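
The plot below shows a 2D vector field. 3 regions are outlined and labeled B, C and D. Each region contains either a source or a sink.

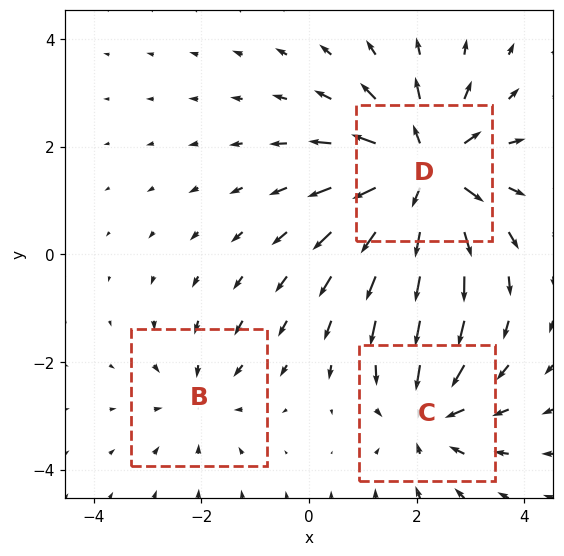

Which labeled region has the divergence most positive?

Divergence at each region's feature centre — B: about -2, C: about -3, D: about +5. Region D is most positive.

D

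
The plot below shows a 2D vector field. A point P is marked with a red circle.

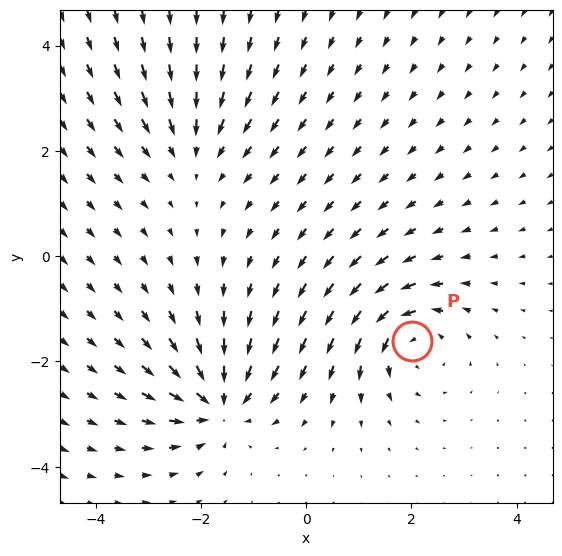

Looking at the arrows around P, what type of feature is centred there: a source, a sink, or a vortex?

At P (2.0, -1.6) the arrows circulate counterclockwise. Divergence ≈0, curl about +5 — near-zero divergence with nonzero curl is a vortex.

vortex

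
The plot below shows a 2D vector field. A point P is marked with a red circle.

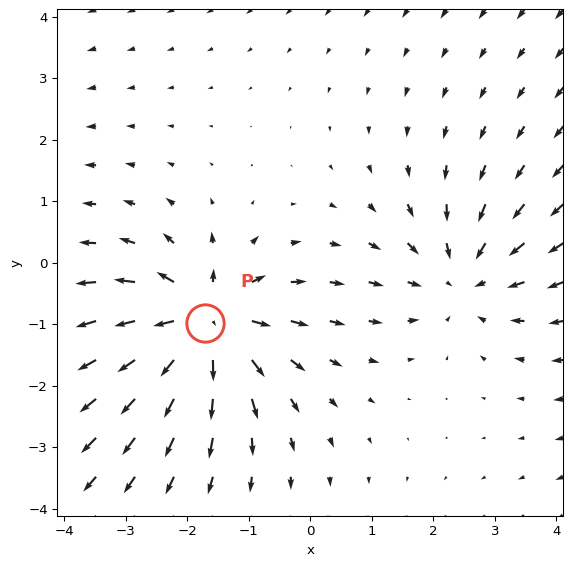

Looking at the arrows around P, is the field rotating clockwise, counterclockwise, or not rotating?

not rotating

Near P at (-1.7, -1.0) the arrows show no circulation. The curl there is ≈0.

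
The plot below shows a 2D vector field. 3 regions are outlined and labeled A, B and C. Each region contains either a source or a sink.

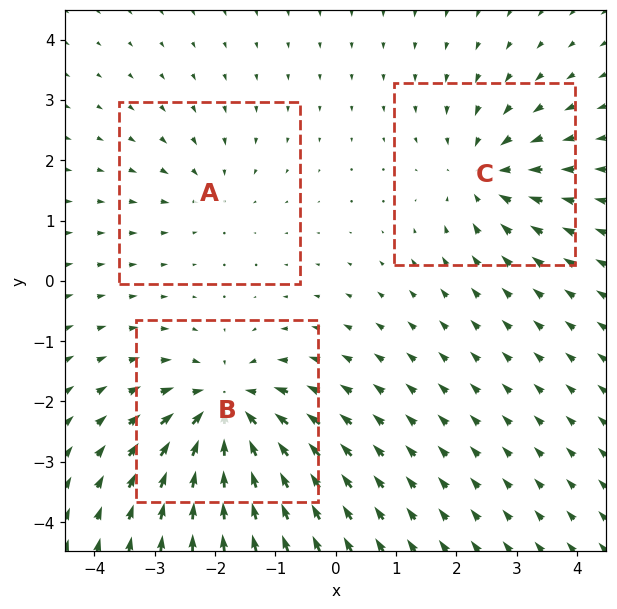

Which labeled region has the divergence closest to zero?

A

Divergence at each region's feature centre — A: about -2, B: about -5, C: about -4. Region A is closest to zero.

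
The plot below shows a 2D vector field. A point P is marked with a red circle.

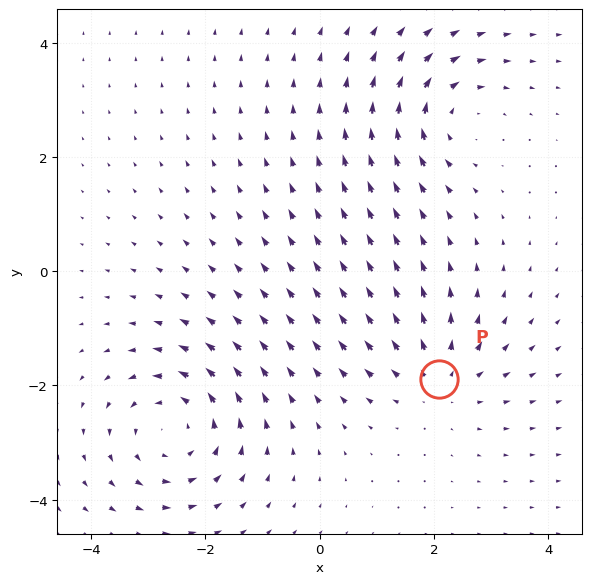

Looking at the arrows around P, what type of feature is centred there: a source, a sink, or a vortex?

At P (2.1, -1.9) the arrows spread outward. Divergence about +3, curl ≈0 — positive divergence with near-zero curl is a source.

source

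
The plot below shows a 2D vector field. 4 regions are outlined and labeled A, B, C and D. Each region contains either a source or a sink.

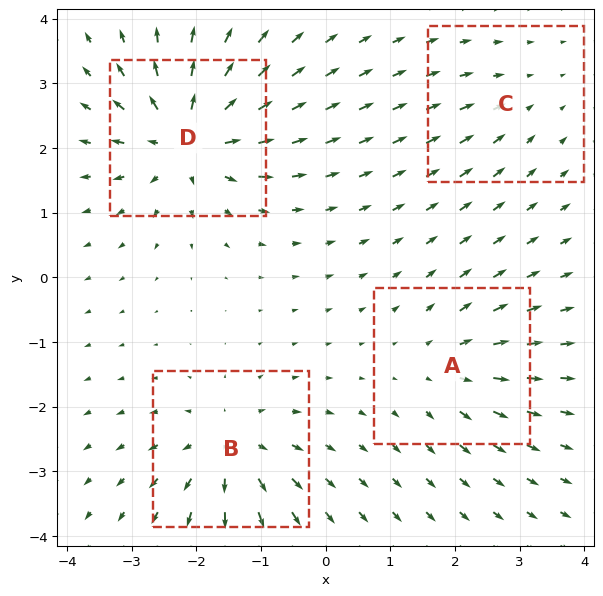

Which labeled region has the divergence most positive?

Divergence at each region's feature centre — A: about +4, B: about +6, C: about -3, D: about +8. Region D is most positive.

D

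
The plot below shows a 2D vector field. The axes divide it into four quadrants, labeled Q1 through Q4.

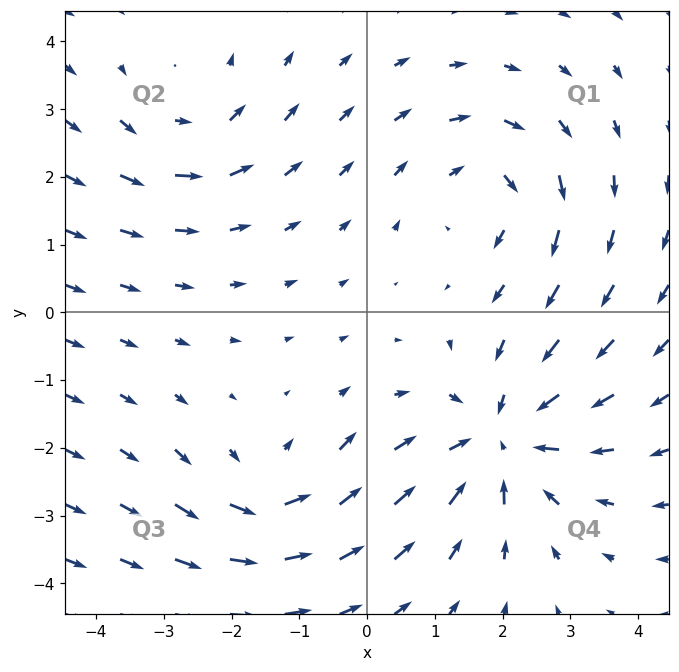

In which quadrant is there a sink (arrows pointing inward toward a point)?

The sink sits at approximately (2.0, -1.9), which lies in quadrant Q4. The divergence there is about -4, negative as expected for a sink.

Q4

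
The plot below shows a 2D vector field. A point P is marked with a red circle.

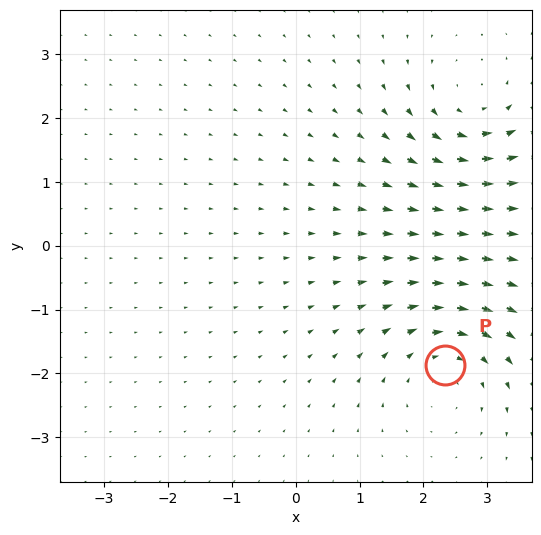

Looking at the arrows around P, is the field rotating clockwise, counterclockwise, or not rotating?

clockwise

Near P at (2.3, -1.9) the arrows circulate clockwise. The curl (z-component) there is about -5; negative curl means clockwise rotation.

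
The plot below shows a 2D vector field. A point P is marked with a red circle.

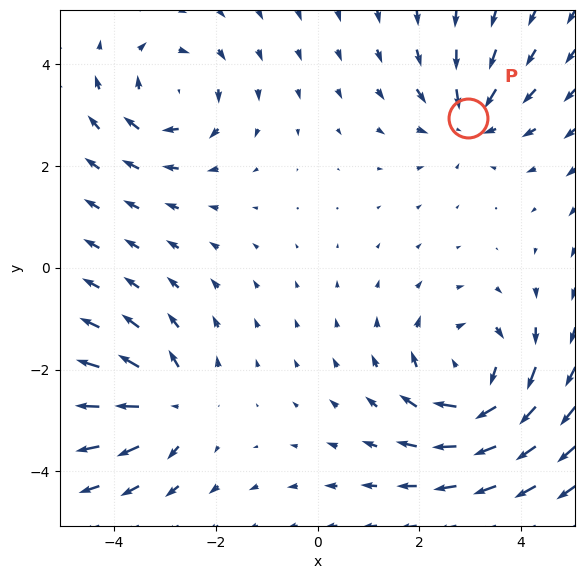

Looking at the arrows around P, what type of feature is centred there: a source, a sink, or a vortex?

sink

At P (3.0, 2.9) the arrows converge inward. Divergence about -3, curl ≈0 — negative divergence with near-zero curl is a sink.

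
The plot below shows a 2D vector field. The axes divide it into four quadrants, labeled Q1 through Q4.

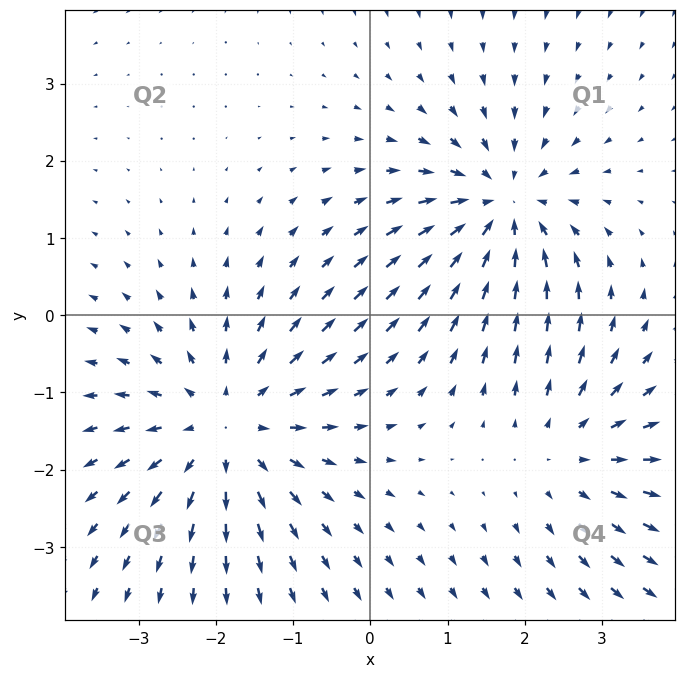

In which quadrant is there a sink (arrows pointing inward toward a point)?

Q1

The sink sits at approximately (1.7, 1.4), which lies in quadrant Q1. The divergence there is about -4, negative as expected for a sink.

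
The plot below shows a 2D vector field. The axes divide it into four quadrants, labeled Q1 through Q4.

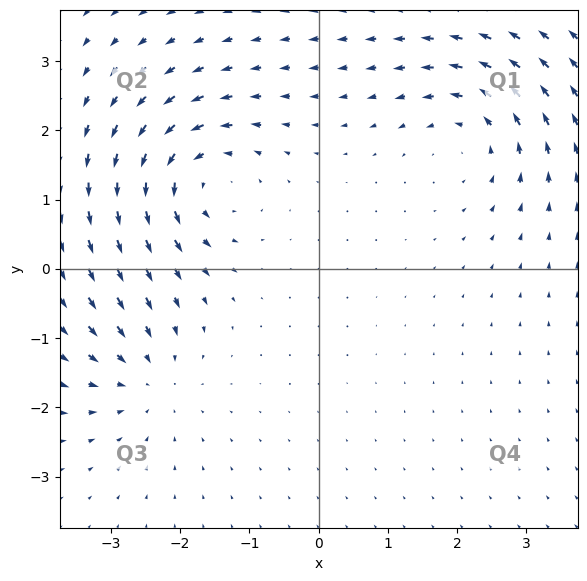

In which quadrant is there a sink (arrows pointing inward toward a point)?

The sink sits at approximately (-2.5, -1.6), which lies in quadrant Q3. The divergence there is about -4, negative as expected for a sink.

Q3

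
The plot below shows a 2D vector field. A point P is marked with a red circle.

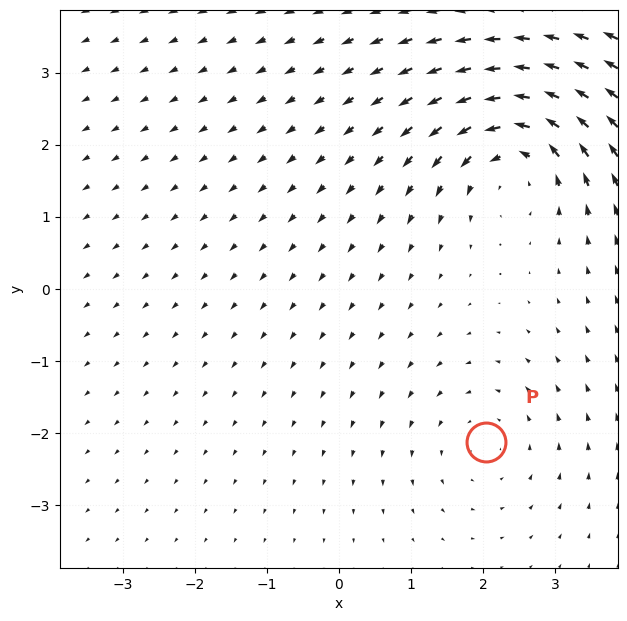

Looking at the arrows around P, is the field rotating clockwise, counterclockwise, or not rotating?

Near P at (2.0, -2.1) the arrows circulate counterclockwise. The curl (z-component) there is about +2; positive curl means counterclockwise rotation.

counterclockwise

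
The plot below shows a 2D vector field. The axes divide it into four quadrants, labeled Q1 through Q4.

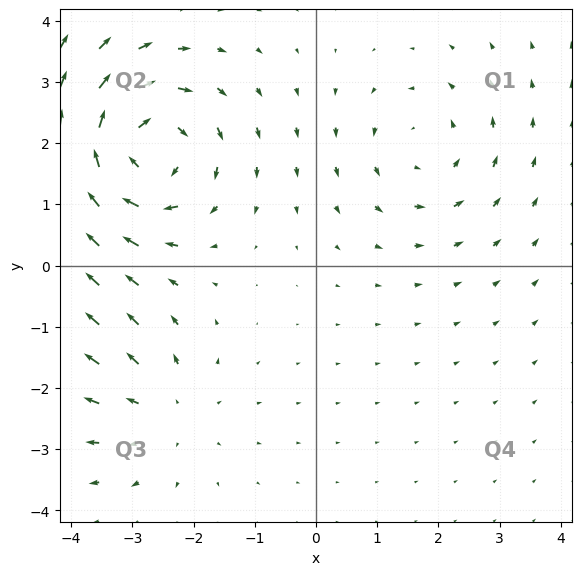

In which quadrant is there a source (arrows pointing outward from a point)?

Q3

The source sits at approximately (-2.4, -2.4), which lies in quadrant Q3. The divergence there is about +2, positive as expected for a source.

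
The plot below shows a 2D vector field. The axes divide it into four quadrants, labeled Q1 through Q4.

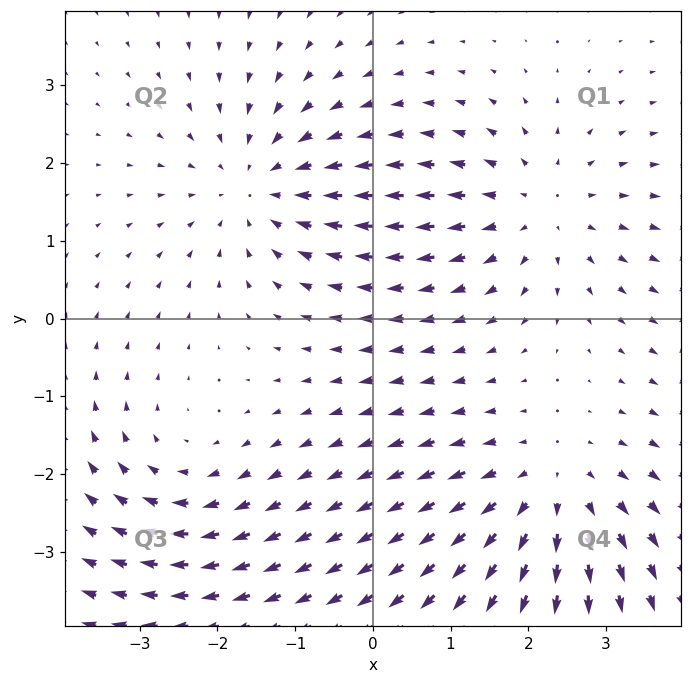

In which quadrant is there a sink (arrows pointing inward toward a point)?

The sink sits at approximately (-1.5, 1.7), which lies in quadrant Q2. The divergence there is about -3, negative as expected for a sink.

Q2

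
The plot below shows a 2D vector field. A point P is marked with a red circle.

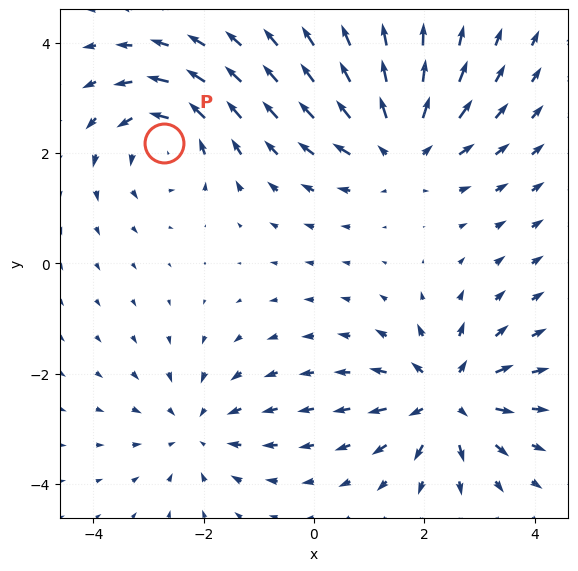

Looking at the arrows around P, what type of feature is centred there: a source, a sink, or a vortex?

vortex

At P (-2.7, 2.2) the arrows circulate counterclockwise. Divergence ≈0, curl about +5 — near-zero divergence with nonzero curl is a vortex.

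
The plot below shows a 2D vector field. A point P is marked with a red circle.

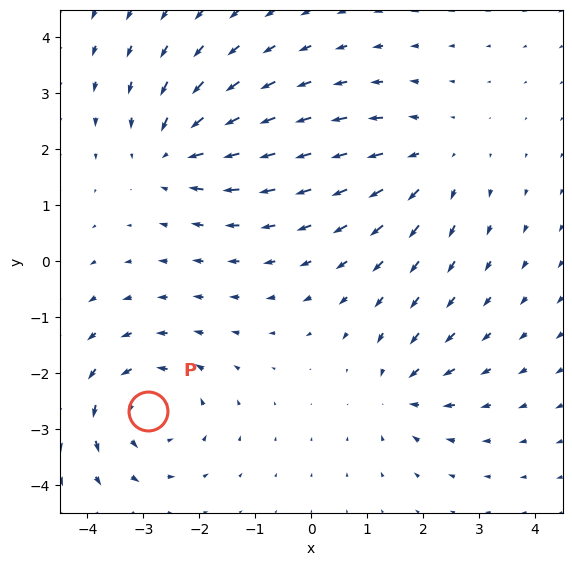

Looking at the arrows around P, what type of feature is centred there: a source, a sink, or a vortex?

At P (-2.9, -2.7) the arrows circulate counterclockwise. Divergence ≈0, curl about +5 — near-zero divergence with nonzero curl is a vortex.

vortex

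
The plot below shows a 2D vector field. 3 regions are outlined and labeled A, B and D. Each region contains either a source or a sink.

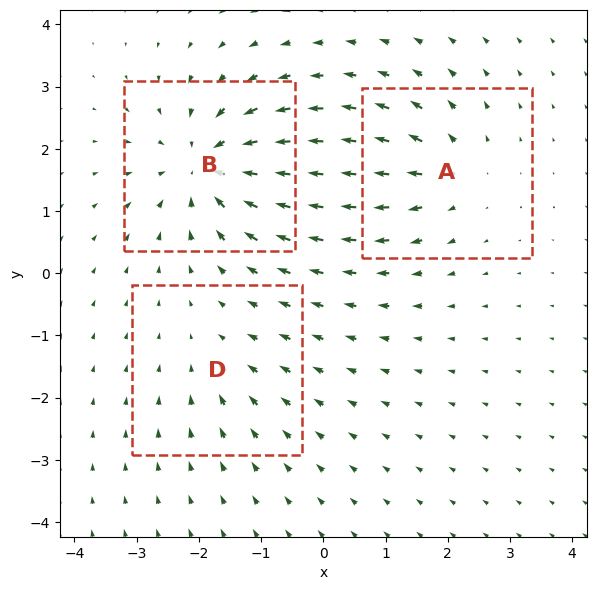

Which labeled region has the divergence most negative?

Divergence at each region's feature centre — A: about +3, B: about -5, D: about -2. Region B is most negative.

B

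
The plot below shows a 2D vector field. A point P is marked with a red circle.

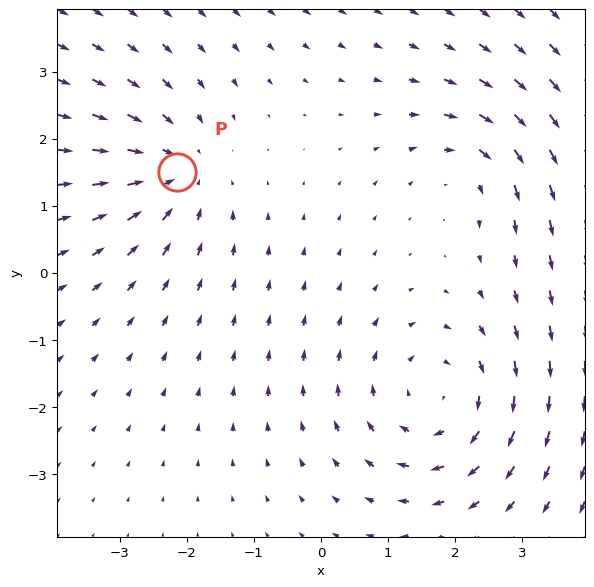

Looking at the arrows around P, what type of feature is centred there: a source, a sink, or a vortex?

sink

At P (-2.1, 1.5) the arrows converge inward. Divergence about -4, curl ≈0 — negative divergence with near-zero curl is a sink.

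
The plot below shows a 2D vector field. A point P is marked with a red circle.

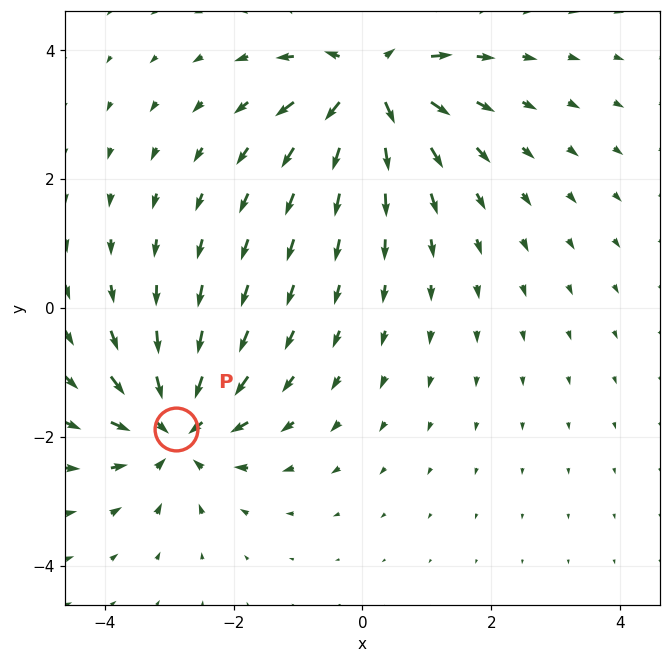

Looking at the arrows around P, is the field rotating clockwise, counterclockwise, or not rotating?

not rotating

Near P at (-2.9, -1.9) the arrows show no circulation. The curl there is ≈0.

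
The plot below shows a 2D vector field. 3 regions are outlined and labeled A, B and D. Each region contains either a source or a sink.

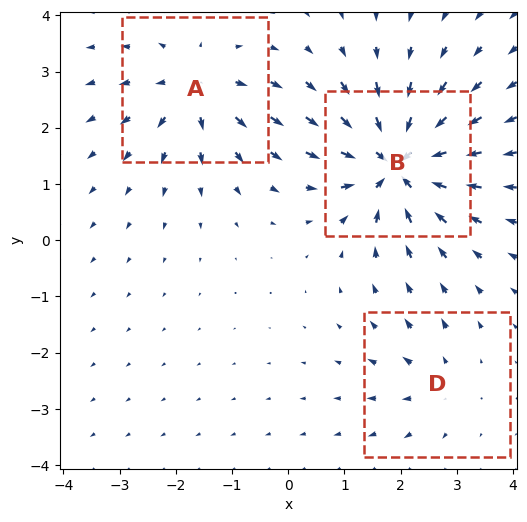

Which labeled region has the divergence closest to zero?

Divergence at each region's feature centre — A: about +4, B: about -7, D: about +2. Region D is closest to zero.

D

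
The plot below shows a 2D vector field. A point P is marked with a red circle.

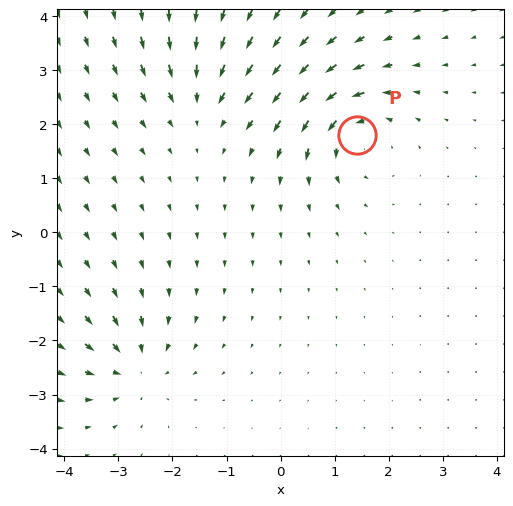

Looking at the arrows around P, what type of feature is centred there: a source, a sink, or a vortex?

At P (1.4, 1.8) the arrows circulate counterclockwise. Divergence ≈0, curl about +6 — near-zero divergence with nonzero curl is a vortex.

vortex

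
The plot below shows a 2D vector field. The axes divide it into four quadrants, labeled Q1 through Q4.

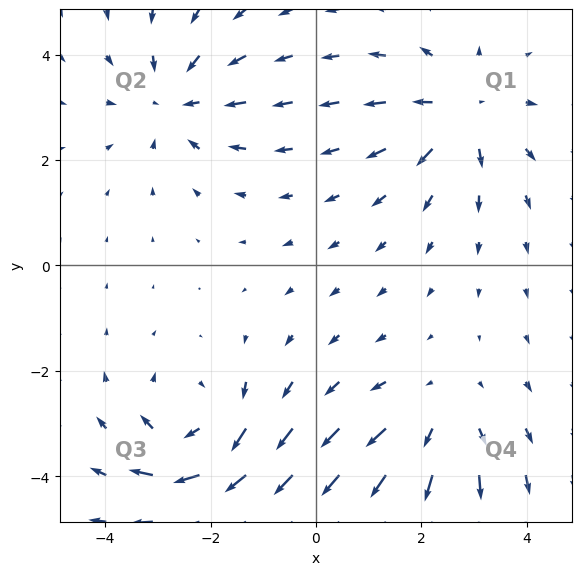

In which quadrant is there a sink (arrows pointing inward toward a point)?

The sink sits at approximately (-2.7, 3.1), which lies in quadrant Q2. The divergence there is about -3, negative as expected for a sink.

Q2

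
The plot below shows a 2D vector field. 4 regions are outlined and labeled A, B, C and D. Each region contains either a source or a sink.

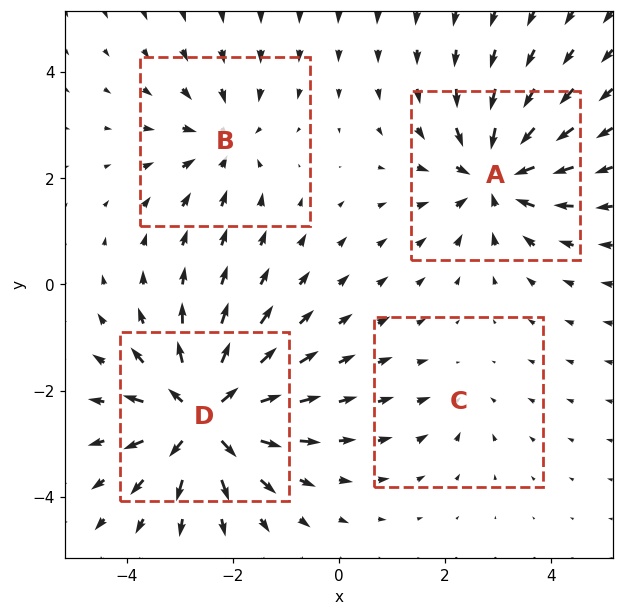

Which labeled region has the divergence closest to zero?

C

Divergence at each region's feature centre — A: about -6, B: about -4, C: about -2, D: about +7. Region C is closest to zero.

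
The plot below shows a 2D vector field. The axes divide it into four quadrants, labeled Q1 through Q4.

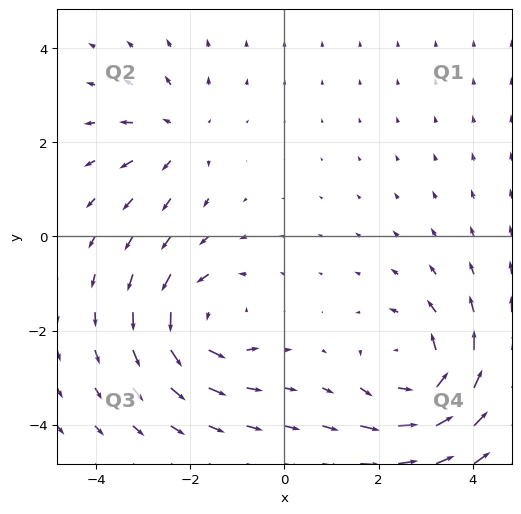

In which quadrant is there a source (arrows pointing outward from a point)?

Q2

The source sits at approximately (-2.2, 2.1), which lies in quadrant Q2. The divergence there is about +3, positive as expected for a source.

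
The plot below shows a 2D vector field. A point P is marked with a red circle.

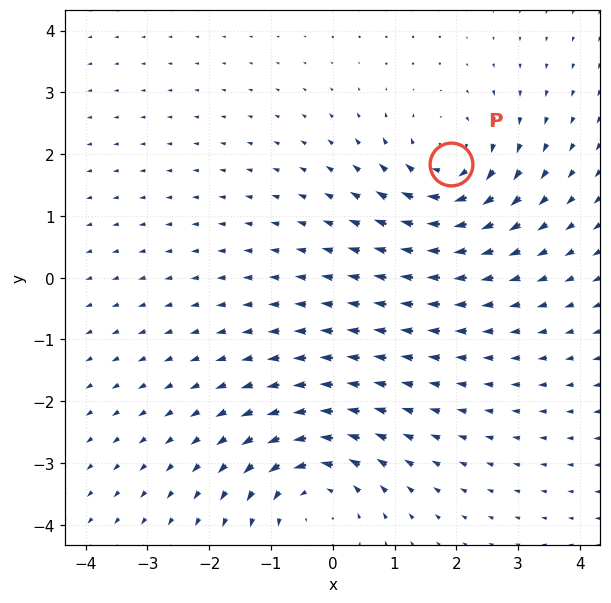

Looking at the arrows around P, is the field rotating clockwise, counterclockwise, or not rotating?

clockwise

Near P at (1.9, 1.8) the arrows circulate clockwise. The curl (z-component) there is about -6; negative curl means clockwise rotation.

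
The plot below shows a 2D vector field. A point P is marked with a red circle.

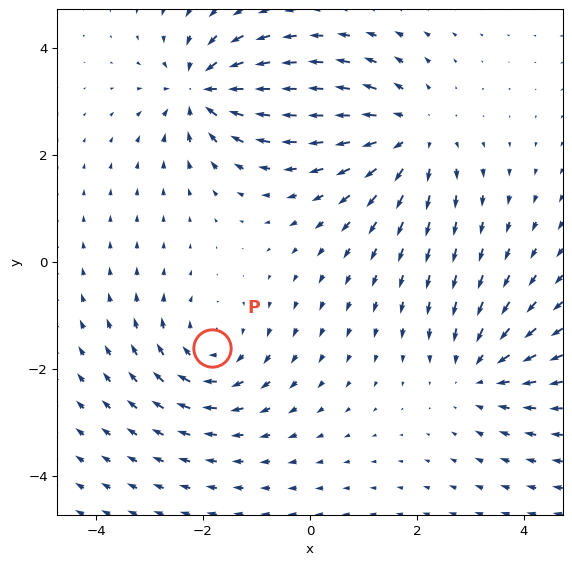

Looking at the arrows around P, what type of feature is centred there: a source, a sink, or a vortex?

vortex

At P (-1.8, -1.6) the arrows circulate clockwise. Divergence ≈0, curl about -3 — near-zero divergence with nonzero curl is a vortex.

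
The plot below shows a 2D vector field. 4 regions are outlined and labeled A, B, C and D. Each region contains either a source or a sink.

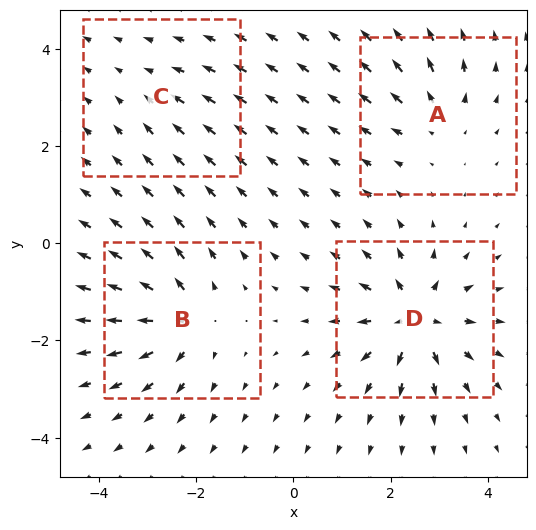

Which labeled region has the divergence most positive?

D

Divergence at each region's feature centre — A: about +4, B: about +6, C: about -2, D: about +8. Region D is most positive.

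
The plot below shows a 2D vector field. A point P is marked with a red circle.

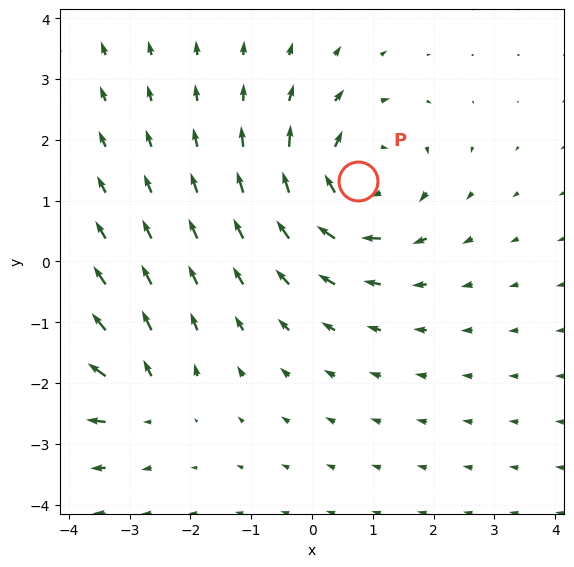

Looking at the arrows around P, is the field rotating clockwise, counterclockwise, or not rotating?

clockwise

Near P at (0.8, 1.3) the arrows circulate clockwise. The curl (z-component) there is about -5; negative curl means clockwise rotation.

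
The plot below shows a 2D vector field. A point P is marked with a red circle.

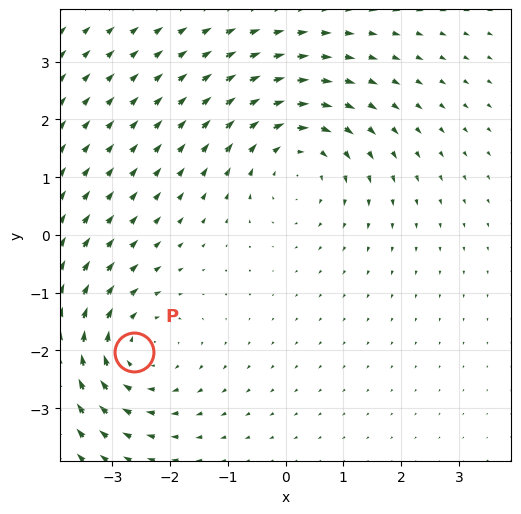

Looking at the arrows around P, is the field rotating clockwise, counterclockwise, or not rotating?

Near P at (-2.6, -2.0) the arrows circulate clockwise. The curl (z-component) there is about -3; negative curl means clockwise rotation.

clockwise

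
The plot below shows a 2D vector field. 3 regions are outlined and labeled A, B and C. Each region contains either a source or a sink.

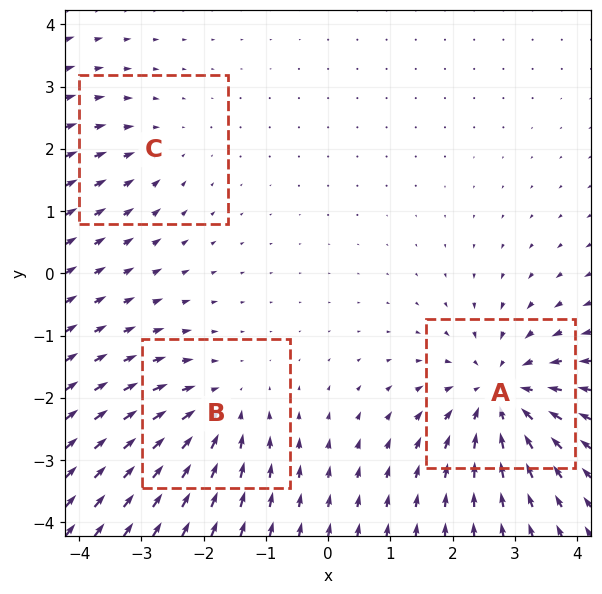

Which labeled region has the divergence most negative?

A

Divergence at each region's feature centre — A: about -5, B: about -4, C: about -2. Region A is most negative.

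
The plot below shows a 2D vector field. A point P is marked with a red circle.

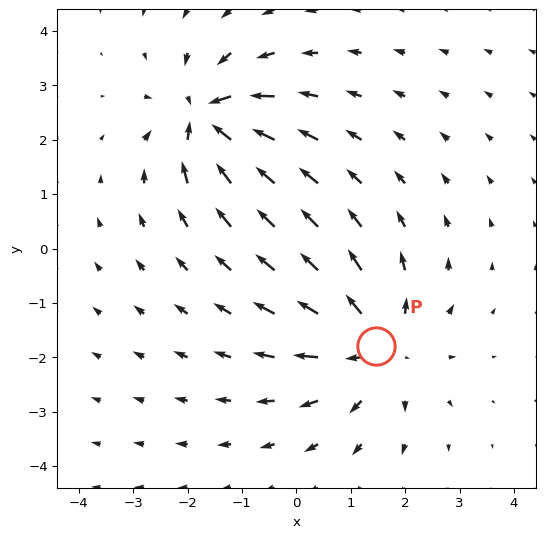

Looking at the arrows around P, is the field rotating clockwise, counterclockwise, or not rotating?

Near P at (1.5, -1.8) the arrows show no circulation. The curl there is ≈0.

not rotating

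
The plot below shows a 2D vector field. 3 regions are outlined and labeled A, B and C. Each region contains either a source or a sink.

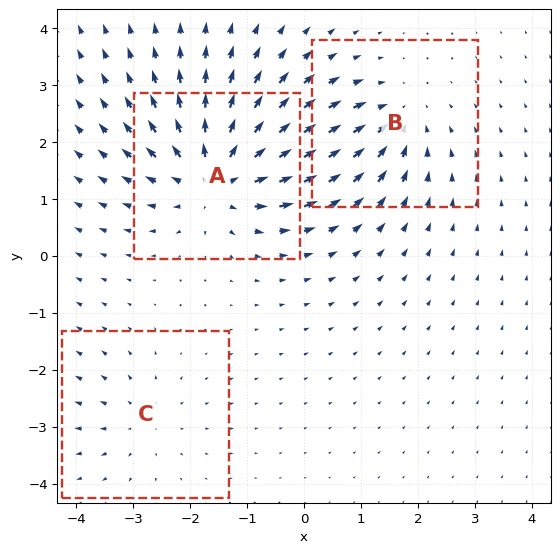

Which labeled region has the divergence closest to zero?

C

Divergence at each region's feature centre — A: about +5, B: about -3, C: about +2. Region C is closest to zero.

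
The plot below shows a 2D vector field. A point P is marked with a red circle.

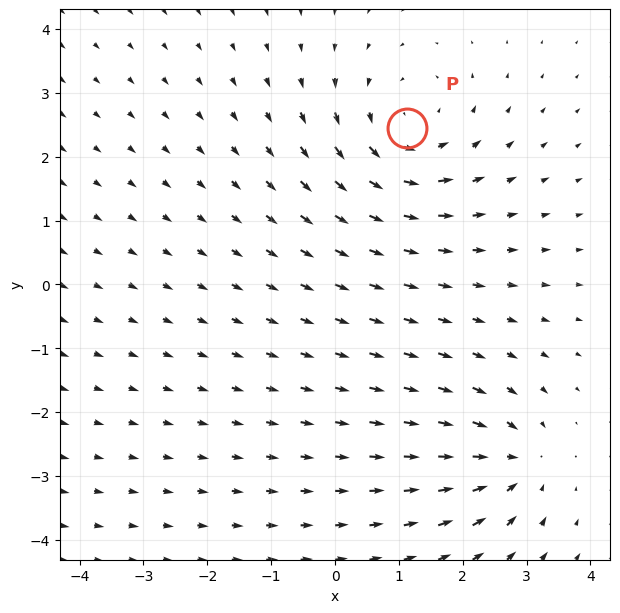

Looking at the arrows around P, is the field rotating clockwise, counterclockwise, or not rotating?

Near P at (1.1, 2.4) the arrows circulate counterclockwise. The curl (z-component) there is about +4; positive curl means counterclockwise rotation.

counterclockwise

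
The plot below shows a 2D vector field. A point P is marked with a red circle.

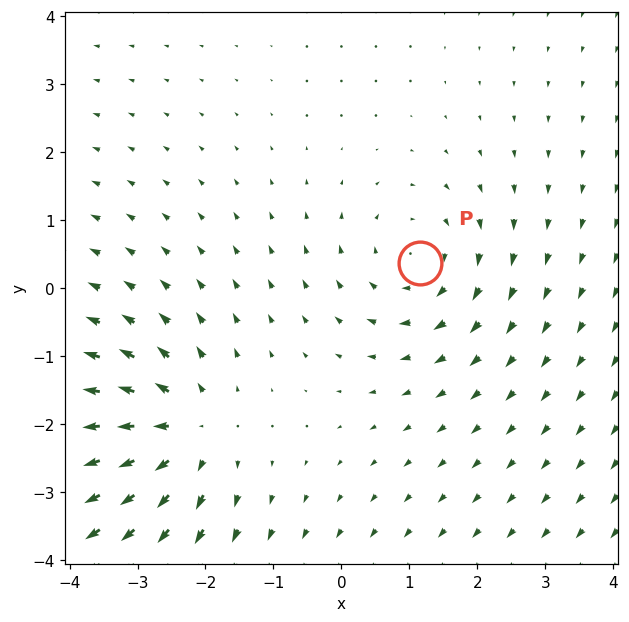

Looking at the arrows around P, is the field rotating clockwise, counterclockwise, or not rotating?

clockwise

Near P at (1.1, 0.4) the arrows circulate clockwise. The curl (z-component) there is about -3; negative curl means clockwise rotation.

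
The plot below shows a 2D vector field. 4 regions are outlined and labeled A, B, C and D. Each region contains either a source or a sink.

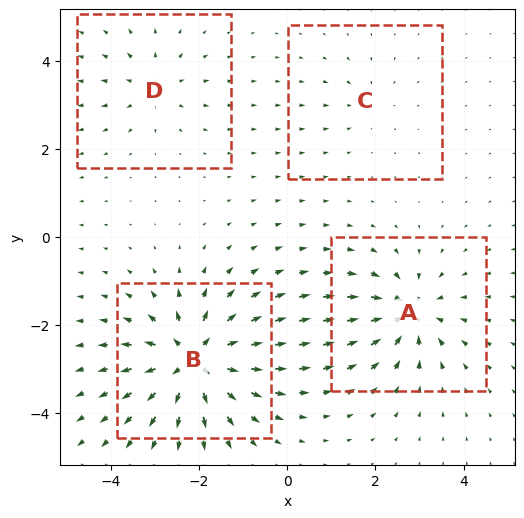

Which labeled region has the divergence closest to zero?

Divergence at each region's feature centre — A: about -6, B: about +8, C: about -2, D: about +3. Region C is closest to zero.

C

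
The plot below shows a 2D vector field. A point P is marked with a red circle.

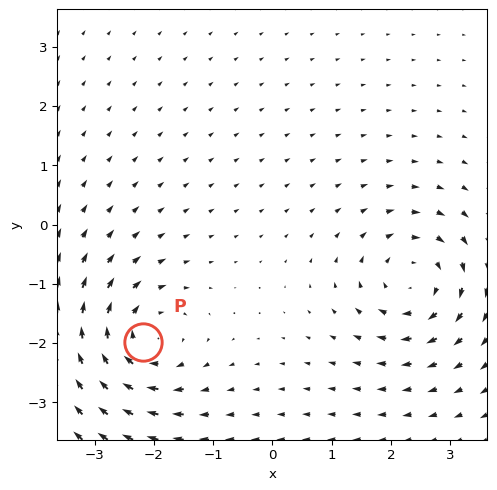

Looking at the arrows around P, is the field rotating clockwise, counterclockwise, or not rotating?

Near P at (-2.2, -2.0) the arrows circulate clockwise. The curl (z-component) there is about -5; negative curl means clockwise rotation.

clockwise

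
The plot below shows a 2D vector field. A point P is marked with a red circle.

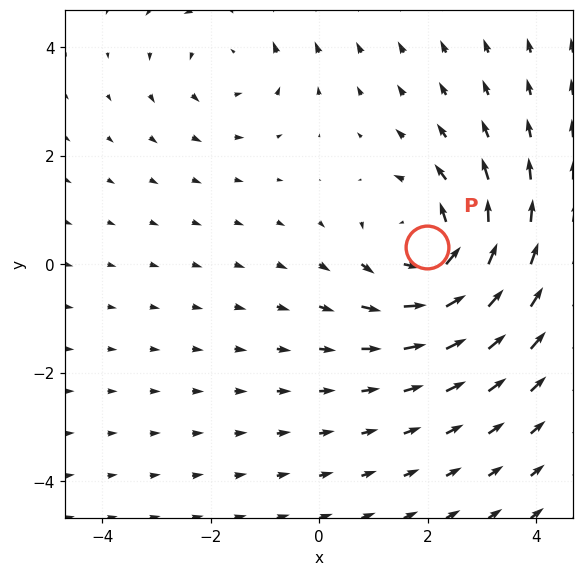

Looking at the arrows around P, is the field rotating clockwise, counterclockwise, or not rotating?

counterclockwise

Near P at (2.0, 0.3) the arrows circulate counterclockwise. The curl (z-component) there is about +4; positive curl means counterclockwise rotation.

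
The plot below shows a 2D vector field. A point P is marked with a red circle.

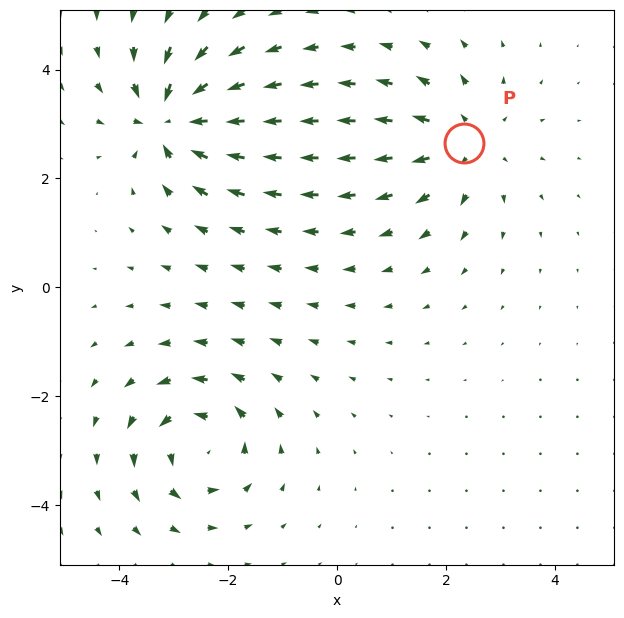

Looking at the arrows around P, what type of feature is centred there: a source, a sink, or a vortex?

source

At P (2.3, 2.7) the arrows spread outward. Divergence about +3, curl ≈0 — positive divergence with near-zero curl is a source.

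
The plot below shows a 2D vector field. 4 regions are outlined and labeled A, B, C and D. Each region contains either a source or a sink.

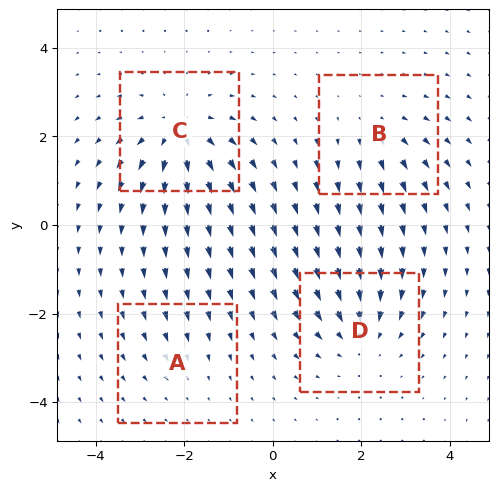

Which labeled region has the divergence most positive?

Divergence at each region's feature centre — A: about -2, B: about +3, C: about +6, D: about -4. Region C is most positive.

C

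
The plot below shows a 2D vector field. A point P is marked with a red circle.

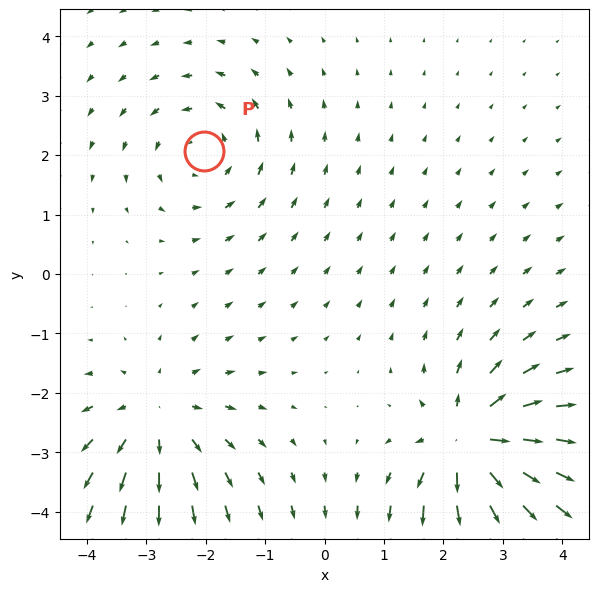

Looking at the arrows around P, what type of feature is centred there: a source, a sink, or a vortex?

vortex

At P (-2.0, 2.1) the arrows circulate counterclockwise. Divergence ≈0, curl about +3 — near-zero divergence with nonzero curl is a vortex.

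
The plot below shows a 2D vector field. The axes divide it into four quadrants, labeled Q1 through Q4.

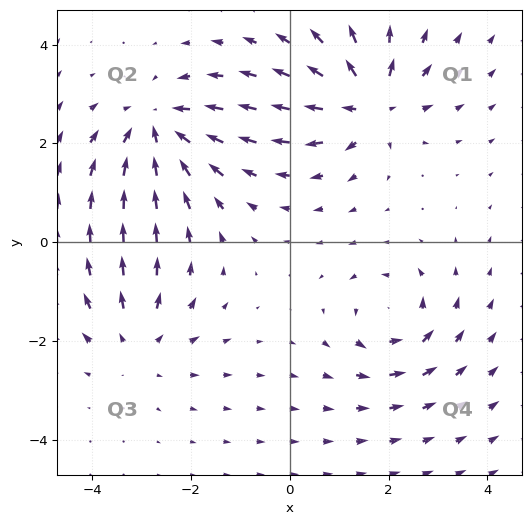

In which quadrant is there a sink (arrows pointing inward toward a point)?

Q2

The sink sits at approximately (-2.7, 2.3), which lies in quadrant Q2. The divergence there is about -5, negative as expected for a sink.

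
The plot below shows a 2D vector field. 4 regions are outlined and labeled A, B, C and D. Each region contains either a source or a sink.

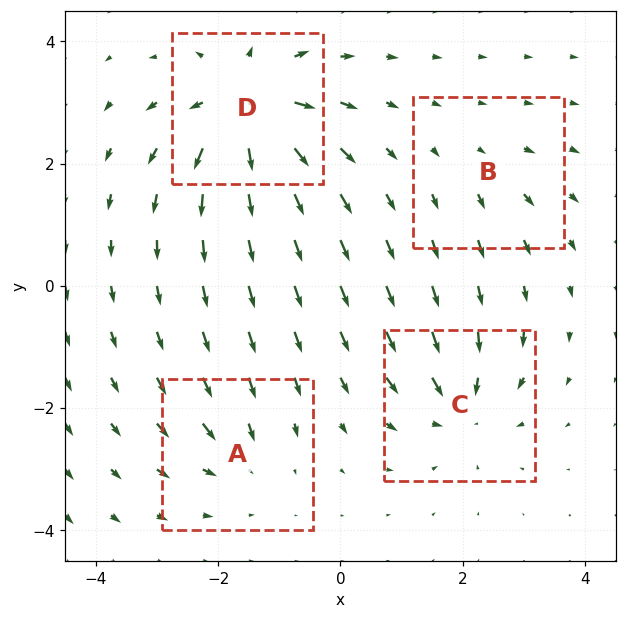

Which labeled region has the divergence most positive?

D

Divergence at each region's feature centre — A: about -4, B: about +2, C: about -6, D: about +9. Region D is most positive.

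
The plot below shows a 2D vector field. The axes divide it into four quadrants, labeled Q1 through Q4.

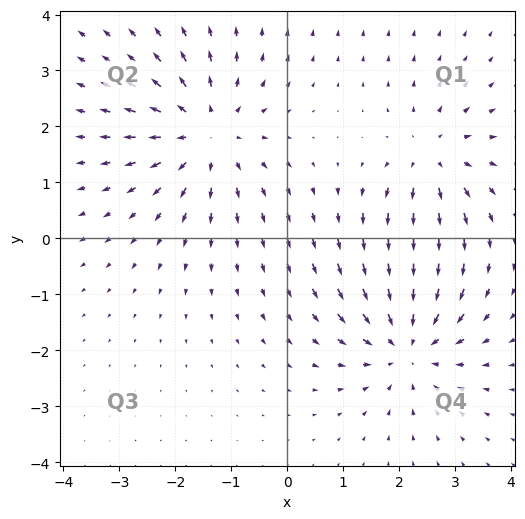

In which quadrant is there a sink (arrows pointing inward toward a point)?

The sink sits at approximately (2.1, -1.9), which lies in quadrant Q4. The divergence there is about -4, negative as expected for a sink.

Q4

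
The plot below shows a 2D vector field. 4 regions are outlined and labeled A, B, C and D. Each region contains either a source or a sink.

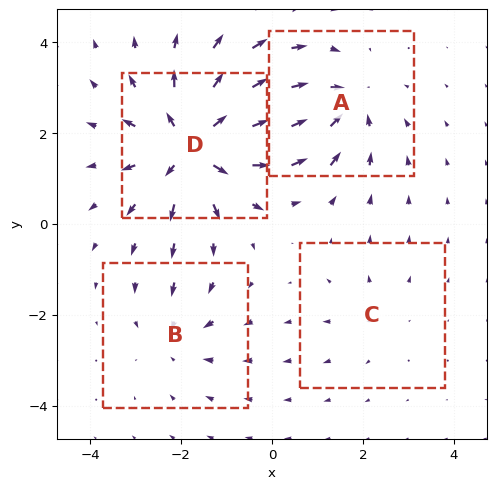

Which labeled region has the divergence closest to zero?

C

Divergence at each region's feature centre — A: about -4, B: about -3, C: about +2, D: about +7. Region C is closest to zero.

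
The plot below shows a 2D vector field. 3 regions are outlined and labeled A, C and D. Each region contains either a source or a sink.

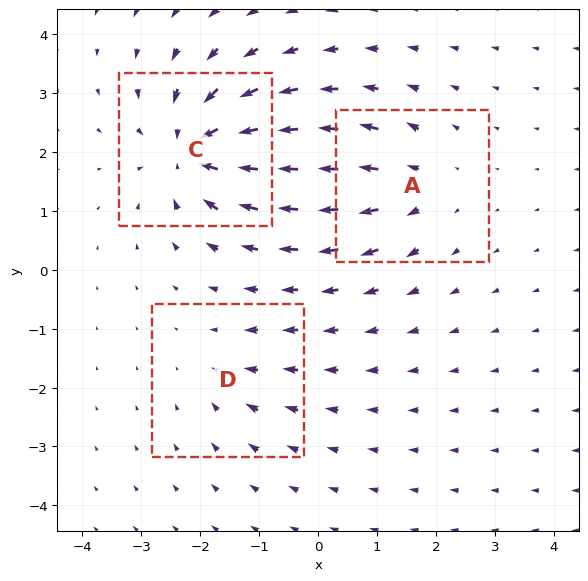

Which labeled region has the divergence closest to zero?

D

Divergence at each region's feature centre — A: about +4, C: about -6, D: about -2. Region D is closest to zero.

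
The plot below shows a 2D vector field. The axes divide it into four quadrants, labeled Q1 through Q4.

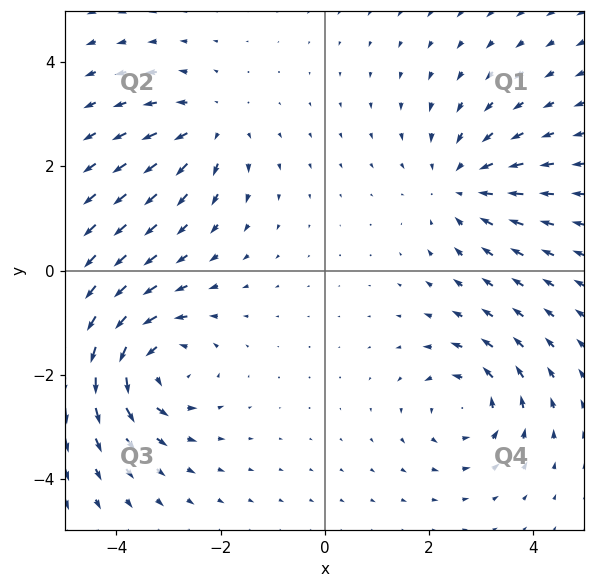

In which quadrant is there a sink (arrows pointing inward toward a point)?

Q1

The sink sits at approximately (2.6, 1.6), which lies in quadrant Q1. The divergence there is about -3, negative as expected for a sink.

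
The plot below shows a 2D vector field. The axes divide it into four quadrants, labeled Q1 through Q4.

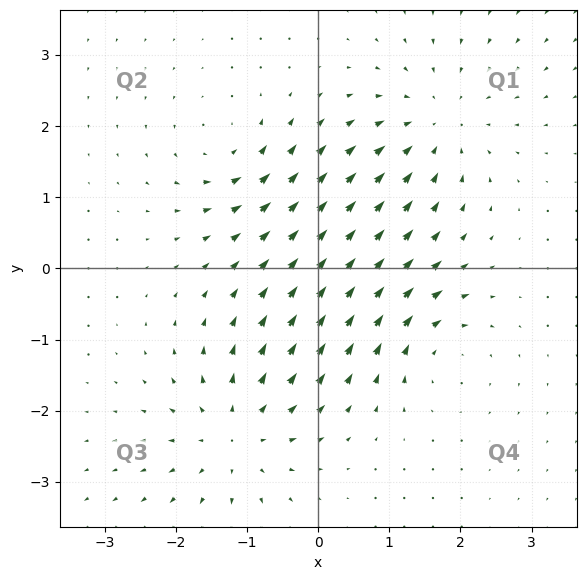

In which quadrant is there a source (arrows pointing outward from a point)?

Q3

The source sits at approximately (-1.2, -2.3), which lies in quadrant Q3. The divergence there is about +5, positive as expected for a source.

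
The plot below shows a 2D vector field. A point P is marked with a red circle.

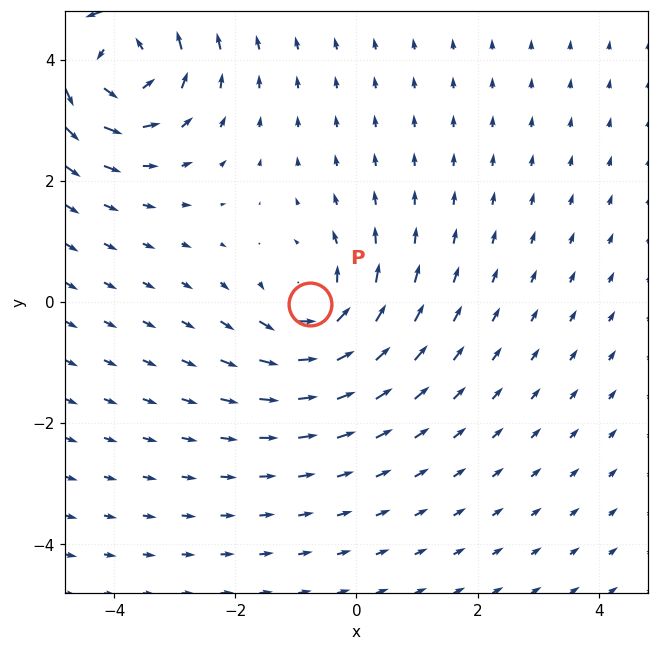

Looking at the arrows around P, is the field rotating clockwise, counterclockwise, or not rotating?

counterclockwise

Near P at (-0.8, -0.0) the arrows circulate counterclockwise. The curl (z-component) there is about +3; positive curl means counterclockwise rotation.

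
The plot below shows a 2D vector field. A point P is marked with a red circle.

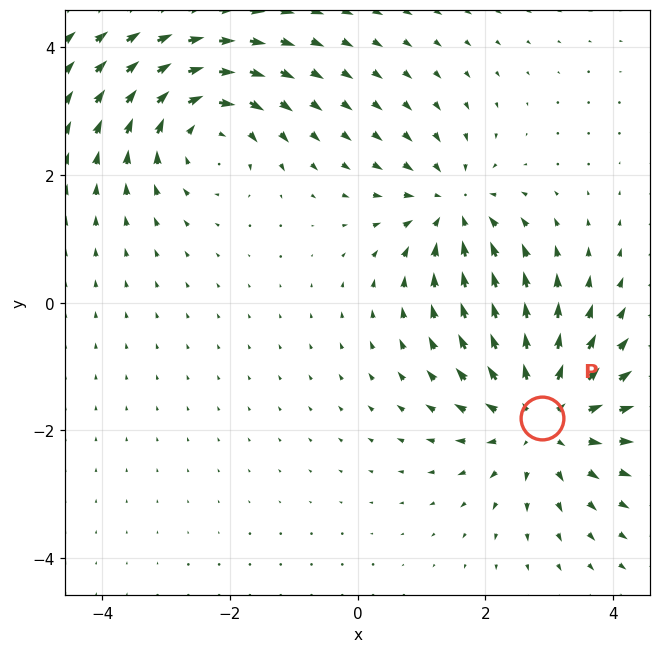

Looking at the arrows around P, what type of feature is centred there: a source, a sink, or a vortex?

At P (2.9, -1.8) the arrows spread outward. Divergence about +4, curl ≈0 — positive divergence with near-zero curl is a source.

source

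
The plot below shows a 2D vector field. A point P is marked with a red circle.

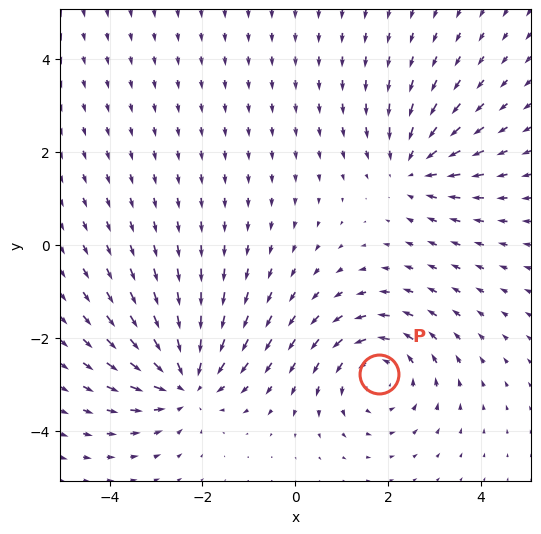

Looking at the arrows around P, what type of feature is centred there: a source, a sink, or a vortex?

At P (1.8, -2.8) the arrows circulate counterclockwise. Divergence ≈0, curl about +3 — near-zero divergence with nonzero curl is a vortex.

vortex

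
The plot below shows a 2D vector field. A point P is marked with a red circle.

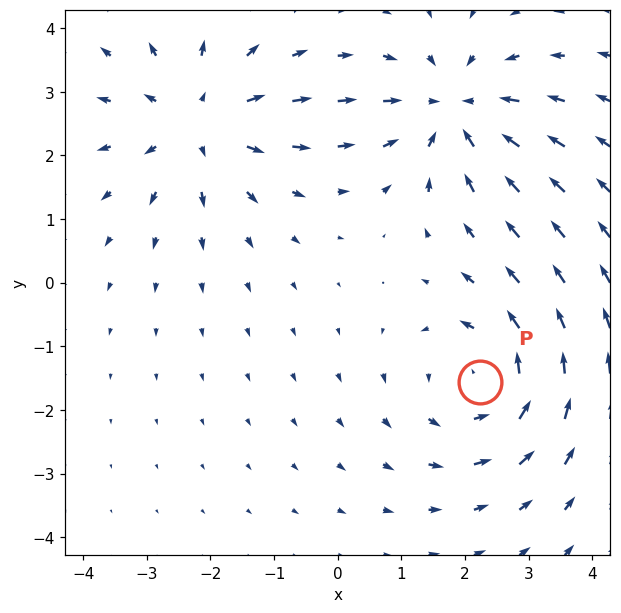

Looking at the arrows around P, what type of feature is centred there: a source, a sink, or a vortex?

vortex

At P (2.2, -1.6) the arrows circulate counterclockwise. Divergence ≈0, curl about +4 — near-zero divergence with nonzero curl is a vortex.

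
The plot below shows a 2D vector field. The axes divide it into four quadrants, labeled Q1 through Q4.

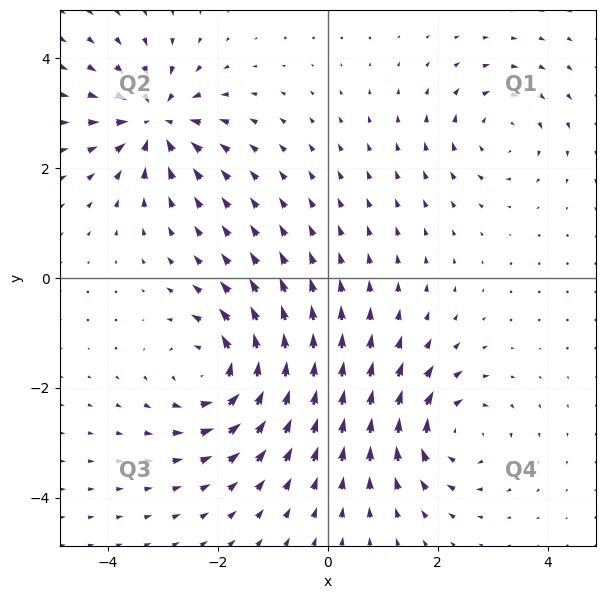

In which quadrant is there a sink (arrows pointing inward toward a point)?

The sink sits at approximately (-3.1, 2.8), which lies in quadrant Q2. The divergence there is about -6, negative as expected for a sink.

Q2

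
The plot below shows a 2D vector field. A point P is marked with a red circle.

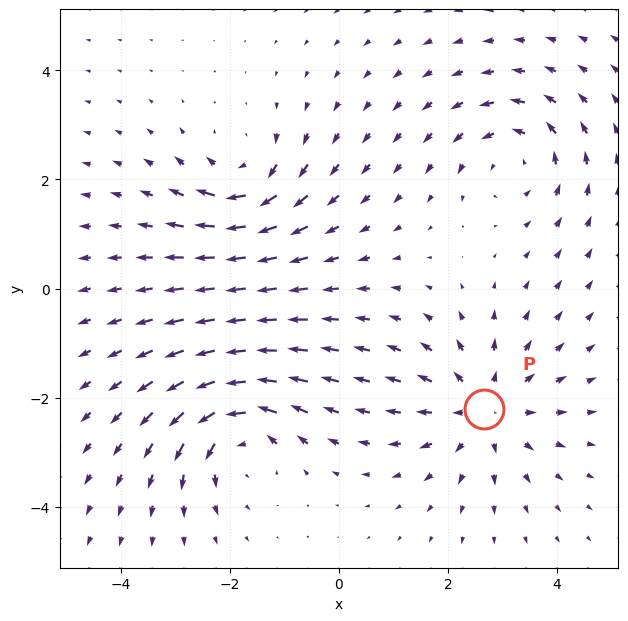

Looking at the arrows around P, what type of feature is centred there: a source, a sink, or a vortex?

source

At P (2.7, -2.2) the arrows spread outward. Divergence about +4, curl ≈0 — positive divergence with near-zero curl is a source.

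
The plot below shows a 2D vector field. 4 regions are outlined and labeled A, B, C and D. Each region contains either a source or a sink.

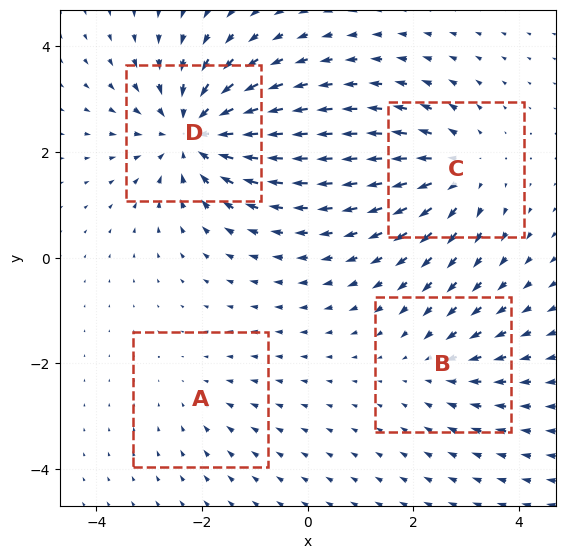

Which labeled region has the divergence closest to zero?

Divergence at each region's feature centre — A: about -2, B: about -3, C: about +5, D: about -7. Region A is closest to zero.

A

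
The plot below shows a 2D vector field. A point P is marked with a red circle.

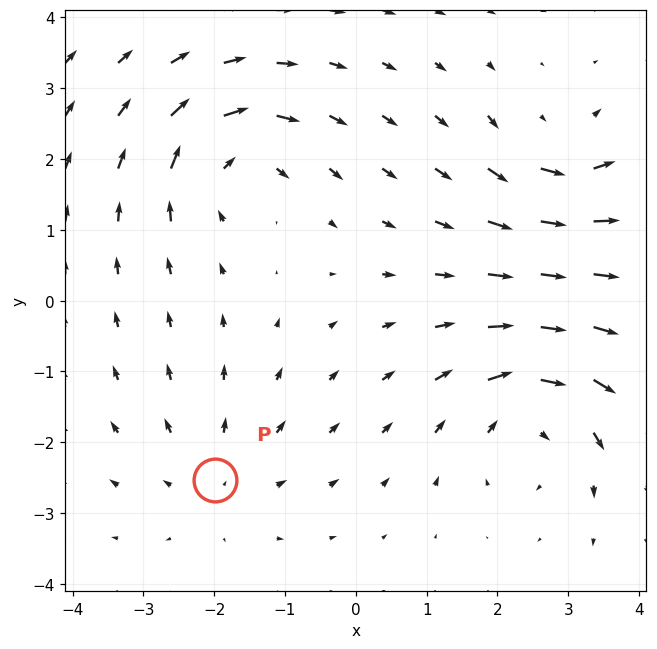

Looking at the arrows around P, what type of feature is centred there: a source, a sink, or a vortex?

At P (-2.0, -2.5) the arrows spread outward. Divergence about +3, curl ≈0 — positive divergence with near-zero curl is a source.

source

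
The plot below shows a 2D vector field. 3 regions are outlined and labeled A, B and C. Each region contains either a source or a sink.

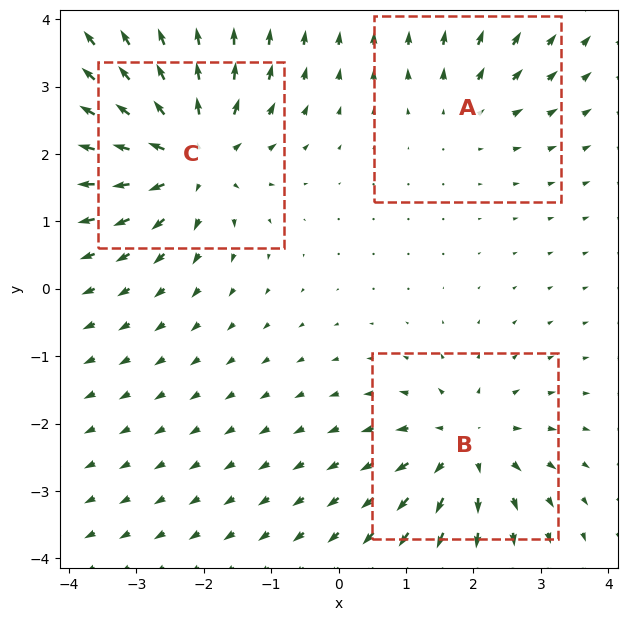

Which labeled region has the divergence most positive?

Divergence at each region's feature centre — A: about +2, B: about +4, C: about +5. Region C is most positive.

C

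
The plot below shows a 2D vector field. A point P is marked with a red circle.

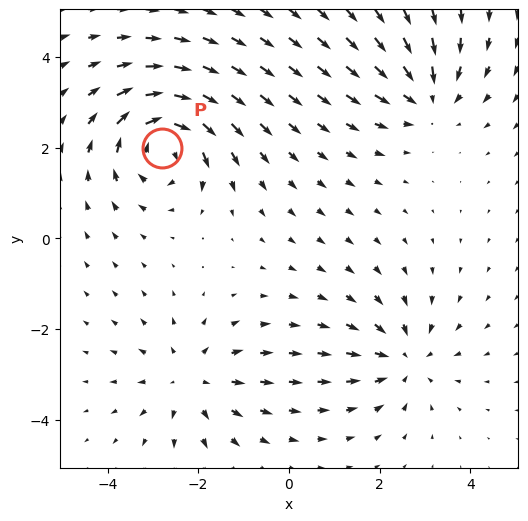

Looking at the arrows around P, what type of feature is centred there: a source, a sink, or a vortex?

At P (-2.8, 2.0) the arrows circulate clockwise. Divergence ≈0, curl about -5 — near-zero divergence with nonzero curl is a vortex.

vortex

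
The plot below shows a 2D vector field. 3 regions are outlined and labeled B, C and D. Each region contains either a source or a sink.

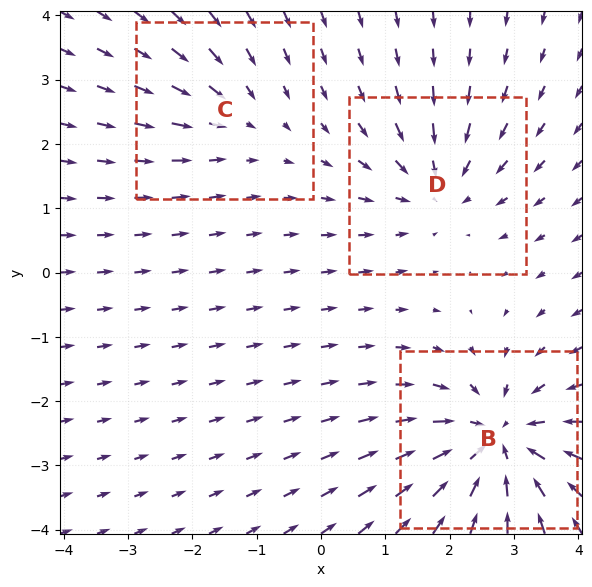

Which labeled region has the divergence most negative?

B

Divergence at each region's feature centre — B: about -5, C: about -2, D: about -3. Region B is most negative.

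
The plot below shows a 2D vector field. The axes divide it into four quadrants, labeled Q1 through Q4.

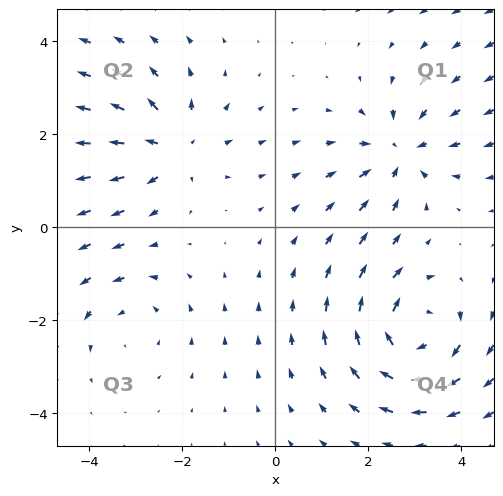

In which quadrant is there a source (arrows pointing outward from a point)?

Q2

The source sits at approximately (-2.2, 1.7), which lies in quadrant Q2. The divergence there is about +4, positive as expected for a source.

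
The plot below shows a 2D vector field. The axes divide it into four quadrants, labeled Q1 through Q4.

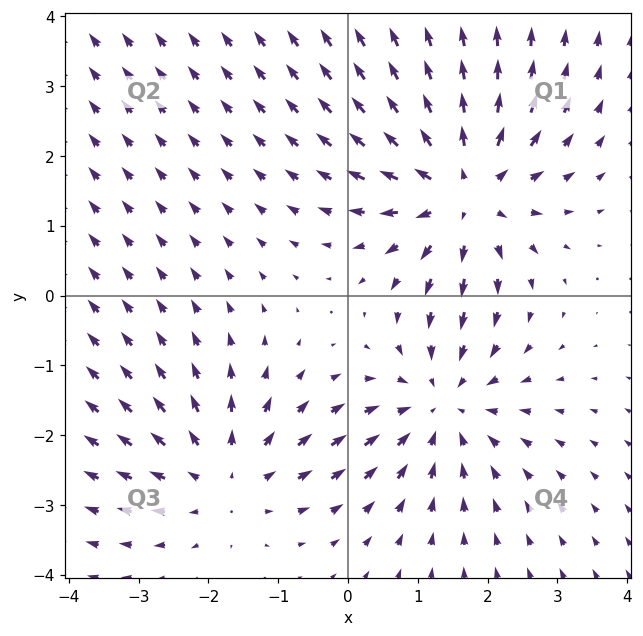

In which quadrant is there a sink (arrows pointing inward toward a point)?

The sink sits at approximately (1.3, -1.6), which lies in quadrant Q4. The divergence there is about -3, negative as expected for a sink.

Q4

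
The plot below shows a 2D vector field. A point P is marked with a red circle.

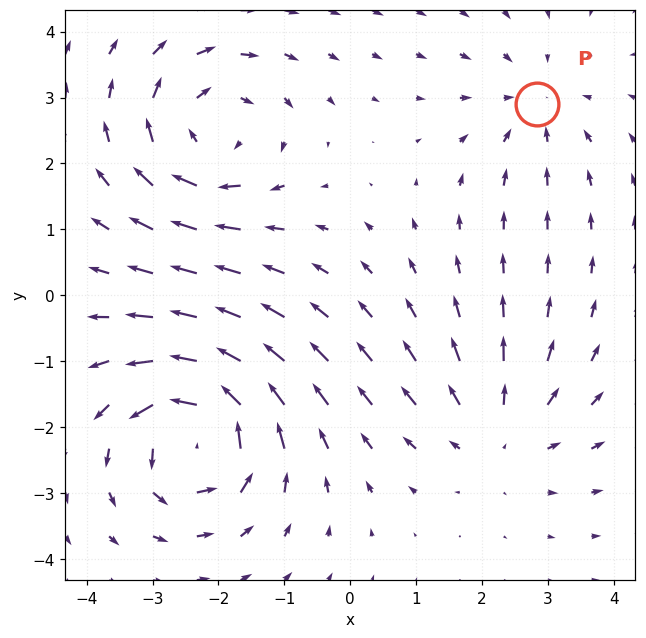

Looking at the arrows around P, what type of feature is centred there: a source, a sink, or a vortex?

sink

At P (2.8, 2.9) the arrows converge inward. Divergence about -2, curl ≈0 — negative divergence with near-zero curl is a sink.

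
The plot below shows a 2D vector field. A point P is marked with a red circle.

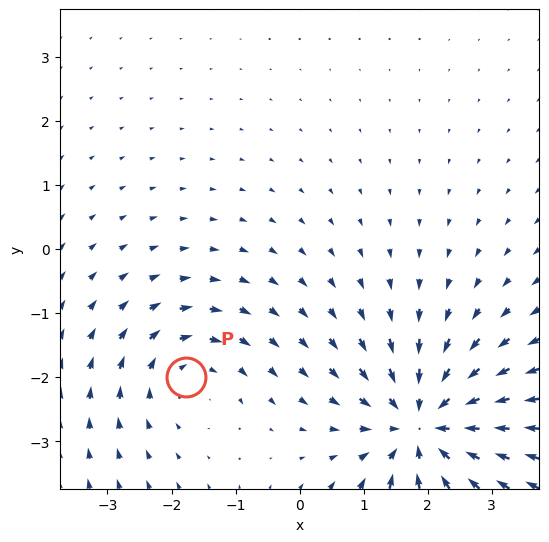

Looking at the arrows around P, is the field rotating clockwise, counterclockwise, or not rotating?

Near P at (-1.8, -2.0) the arrows circulate clockwise. The curl (z-component) there is about -3; negative curl means clockwise rotation.

clockwise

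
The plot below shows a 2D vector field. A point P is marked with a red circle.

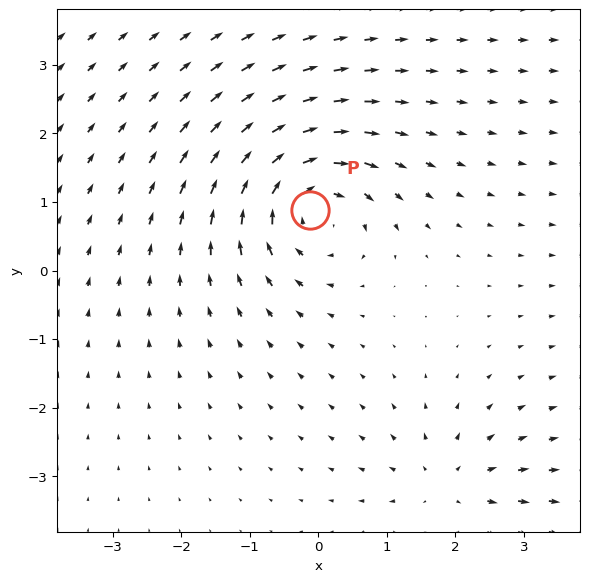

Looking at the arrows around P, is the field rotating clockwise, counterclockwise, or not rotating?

clockwise

Near P at (-0.1, 0.9) the arrows circulate clockwise. The curl (z-component) there is about -5; negative curl means clockwise rotation.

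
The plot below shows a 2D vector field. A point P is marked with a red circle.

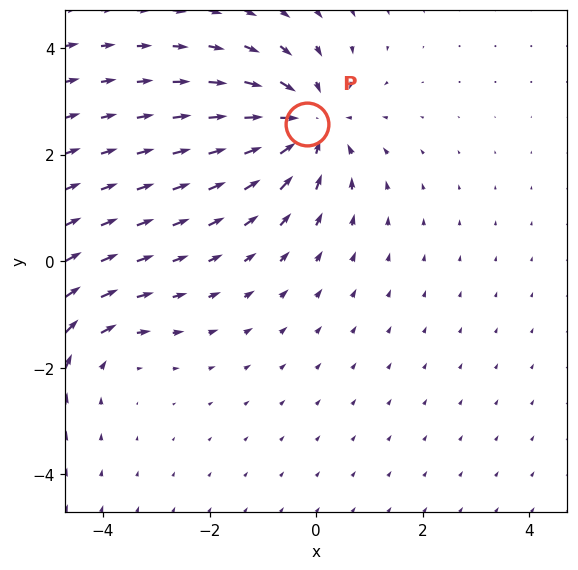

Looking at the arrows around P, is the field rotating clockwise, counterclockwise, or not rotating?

not rotating

Near P at (-0.2, 2.6) the arrows show no circulation. The curl there is ≈0.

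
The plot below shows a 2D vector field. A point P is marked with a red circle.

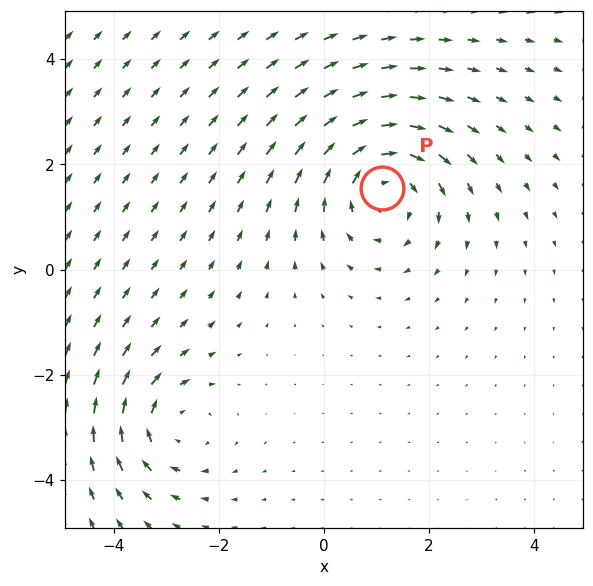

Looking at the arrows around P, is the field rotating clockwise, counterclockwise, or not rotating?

Near P at (1.1, 1.5) the arrows circulate clockwise. The curl (z-component) there is about -4; negative curl means clockwise rotation.

clockwise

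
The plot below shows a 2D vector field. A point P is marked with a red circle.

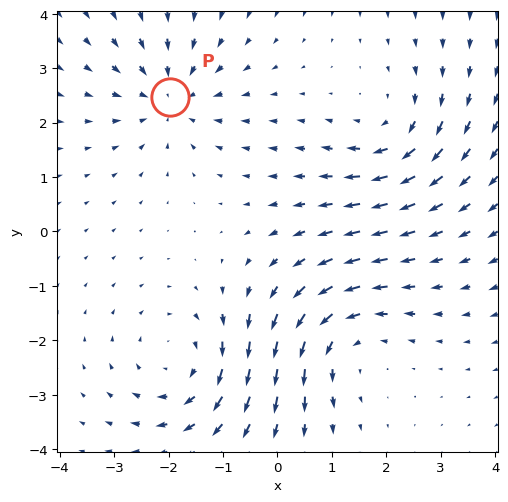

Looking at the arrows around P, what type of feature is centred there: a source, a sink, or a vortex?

At P (-2.0, 2.5) the arrows converge inward. Divergence about -4, curl ≈0 — negative divergence with near-zero curl is a sink.

sink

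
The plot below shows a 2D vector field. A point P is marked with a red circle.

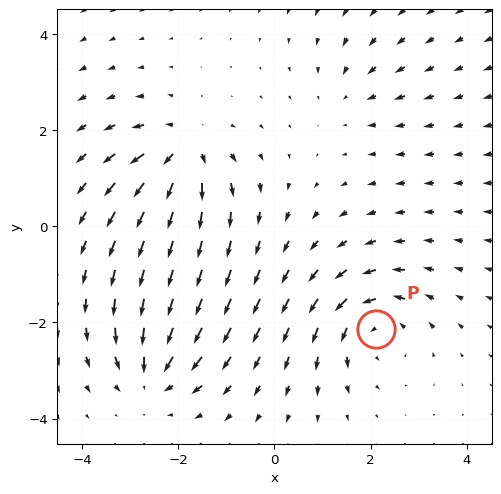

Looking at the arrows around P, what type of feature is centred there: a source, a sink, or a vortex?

At P (2.1, -2.1) the arrows circulate counterclockwise. Divergence ≈0, curl about +5 — near-zero divergence with nonzero curl is a vortex.

vortex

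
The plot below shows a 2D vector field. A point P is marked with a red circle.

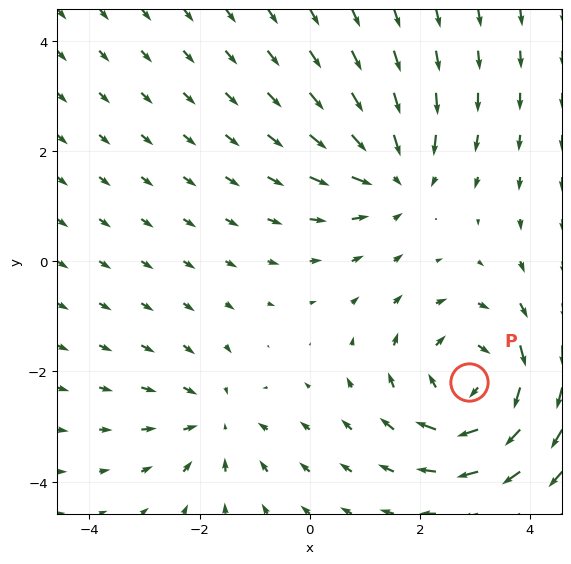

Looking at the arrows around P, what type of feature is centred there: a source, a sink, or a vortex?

At P (2.9, -2.2) the arrows circulate clockwise. Divergence ≈0, curl about -4 — near-zero divergence with nonzero curl is a vortex.

vortex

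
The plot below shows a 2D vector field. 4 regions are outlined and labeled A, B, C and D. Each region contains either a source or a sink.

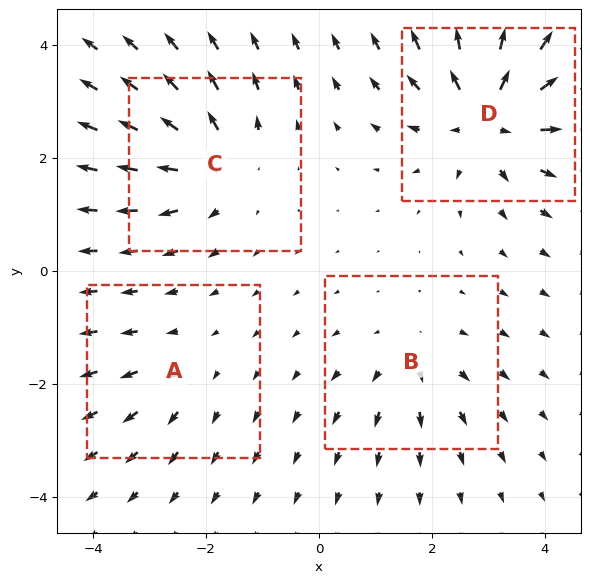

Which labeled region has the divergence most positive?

D

Divergence at each region's feature centre — A: about +2, B: about +3, C: about +5, D: about +7. Region D is most positive.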